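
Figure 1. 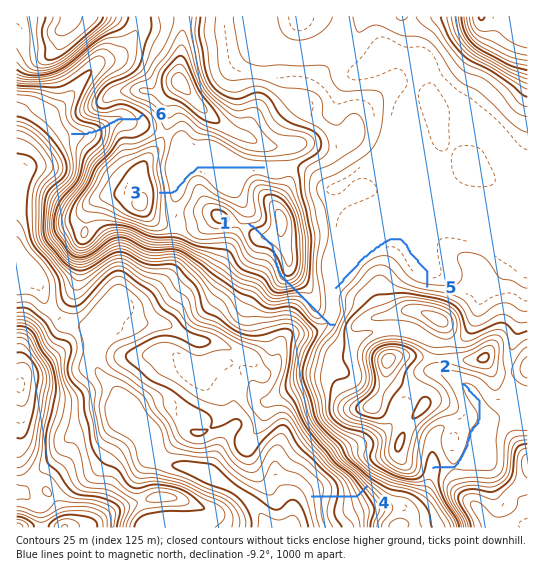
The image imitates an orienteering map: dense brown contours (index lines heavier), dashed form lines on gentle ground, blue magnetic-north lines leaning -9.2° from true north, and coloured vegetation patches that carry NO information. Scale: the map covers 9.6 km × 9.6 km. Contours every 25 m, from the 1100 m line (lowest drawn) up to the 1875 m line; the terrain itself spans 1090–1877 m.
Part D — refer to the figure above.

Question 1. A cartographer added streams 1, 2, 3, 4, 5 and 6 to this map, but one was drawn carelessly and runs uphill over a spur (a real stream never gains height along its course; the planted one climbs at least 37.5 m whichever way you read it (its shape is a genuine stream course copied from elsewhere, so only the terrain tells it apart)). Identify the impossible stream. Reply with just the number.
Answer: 1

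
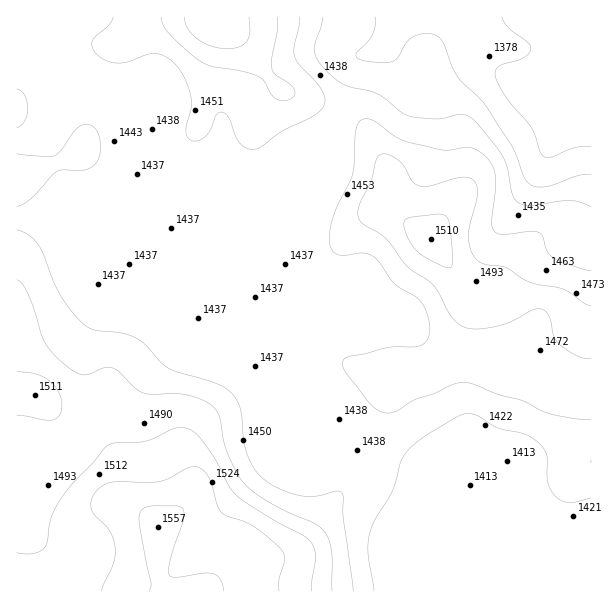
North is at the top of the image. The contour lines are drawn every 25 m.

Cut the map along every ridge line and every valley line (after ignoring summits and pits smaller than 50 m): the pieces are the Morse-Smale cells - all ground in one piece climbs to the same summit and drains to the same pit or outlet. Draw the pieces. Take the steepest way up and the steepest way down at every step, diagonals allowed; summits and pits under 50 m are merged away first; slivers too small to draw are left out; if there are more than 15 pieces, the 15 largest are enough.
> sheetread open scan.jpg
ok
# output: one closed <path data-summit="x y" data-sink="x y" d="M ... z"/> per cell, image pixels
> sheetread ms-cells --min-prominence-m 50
<path data-summit="158 527" data-sink="591 17" d="M23 52l-7 1 1 539 575-1-1-129-22-5-21 0-32 7 2 31 22 48 3 15-69-68-66-26-54-25-18-6-16-14-12-20-26-27-23-51-7-7-12-6-53-54-41-98-2-12 0-16-12-27-9-5-18-6-24-5-42-27z"/><path data-summit="432 240" data-sink="591 17" d="M591 16l-195 0-11 28-11 8-12 3-6 7-4 21-9 25-21 39-28 69-4 9 0 15-4 12 0 18 9 23 0 40-3 5 0 18 14 37 14 26 19 15 15 5 36 18 84 33 68 66-2-13-22-48-2-31 32-7 21 0 18 5 5-1z"/><path data-summit="215 18" data-sink="591 17" d="M395 16l-379 1 1 35 13 2 9 4 42 27 24 5 18 6 9 5 12 27 0 16 2 12 41 98 53 54 12 6 7 7 19 47 28 29-14-41 0-18 3-5 0-40-9-23 0-18 4-12 0-15 32-78 21-39 9-25 4-21 6-7 12-3 11-8 11-24z"/>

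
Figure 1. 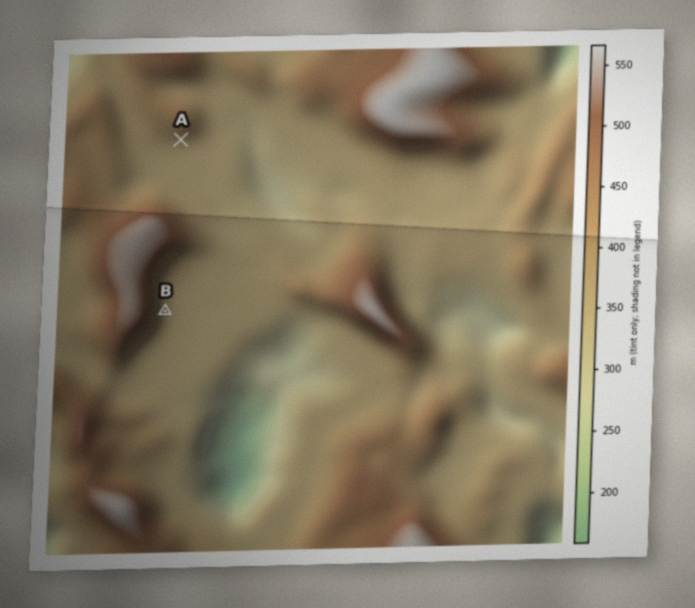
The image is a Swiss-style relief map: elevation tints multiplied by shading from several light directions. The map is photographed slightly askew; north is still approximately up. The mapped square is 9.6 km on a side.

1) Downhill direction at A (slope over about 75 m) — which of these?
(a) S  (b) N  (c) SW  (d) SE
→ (a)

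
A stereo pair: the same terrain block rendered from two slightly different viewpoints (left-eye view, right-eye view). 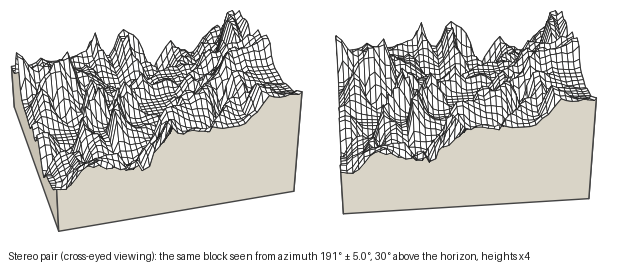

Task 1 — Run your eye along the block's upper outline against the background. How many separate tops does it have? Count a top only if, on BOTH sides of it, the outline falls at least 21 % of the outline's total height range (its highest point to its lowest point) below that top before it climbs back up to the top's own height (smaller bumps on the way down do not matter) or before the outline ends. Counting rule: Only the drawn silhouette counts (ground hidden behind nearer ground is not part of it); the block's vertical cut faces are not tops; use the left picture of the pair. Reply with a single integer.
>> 3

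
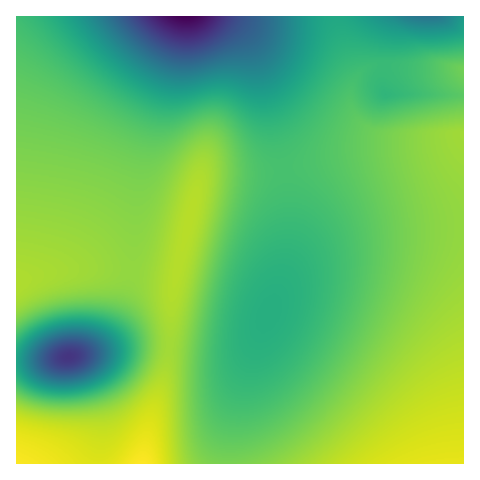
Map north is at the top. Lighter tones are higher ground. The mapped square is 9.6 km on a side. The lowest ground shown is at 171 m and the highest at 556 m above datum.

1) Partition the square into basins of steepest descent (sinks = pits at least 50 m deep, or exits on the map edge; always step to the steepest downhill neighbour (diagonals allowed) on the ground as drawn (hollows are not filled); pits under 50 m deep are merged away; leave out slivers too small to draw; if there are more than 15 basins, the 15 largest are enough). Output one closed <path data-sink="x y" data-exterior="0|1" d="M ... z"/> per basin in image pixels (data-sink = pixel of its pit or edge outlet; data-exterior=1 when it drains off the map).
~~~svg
<path data-sink="186 17" data-exterior="1" d="M335 16l-319 1 0 264 26-7 39-6 35 1 60 9-5 24 0 28-3 33-20 67-4 34 320-1 0-393-3-2-47 2-23-5-16 0-10 3-9 10-11-28z"/><path data-sink="68 357" data-exterior="0" d="M103 268l-43 2-44 13 1 181 126-1 5-33 20-67 3-33 0-28 5-24z"/><path data-sink="430 17" data-exterior="1" d="M463 16l-127 0 0 3 20 59 9-10 10-3 16 0 23 5 49 0z"/>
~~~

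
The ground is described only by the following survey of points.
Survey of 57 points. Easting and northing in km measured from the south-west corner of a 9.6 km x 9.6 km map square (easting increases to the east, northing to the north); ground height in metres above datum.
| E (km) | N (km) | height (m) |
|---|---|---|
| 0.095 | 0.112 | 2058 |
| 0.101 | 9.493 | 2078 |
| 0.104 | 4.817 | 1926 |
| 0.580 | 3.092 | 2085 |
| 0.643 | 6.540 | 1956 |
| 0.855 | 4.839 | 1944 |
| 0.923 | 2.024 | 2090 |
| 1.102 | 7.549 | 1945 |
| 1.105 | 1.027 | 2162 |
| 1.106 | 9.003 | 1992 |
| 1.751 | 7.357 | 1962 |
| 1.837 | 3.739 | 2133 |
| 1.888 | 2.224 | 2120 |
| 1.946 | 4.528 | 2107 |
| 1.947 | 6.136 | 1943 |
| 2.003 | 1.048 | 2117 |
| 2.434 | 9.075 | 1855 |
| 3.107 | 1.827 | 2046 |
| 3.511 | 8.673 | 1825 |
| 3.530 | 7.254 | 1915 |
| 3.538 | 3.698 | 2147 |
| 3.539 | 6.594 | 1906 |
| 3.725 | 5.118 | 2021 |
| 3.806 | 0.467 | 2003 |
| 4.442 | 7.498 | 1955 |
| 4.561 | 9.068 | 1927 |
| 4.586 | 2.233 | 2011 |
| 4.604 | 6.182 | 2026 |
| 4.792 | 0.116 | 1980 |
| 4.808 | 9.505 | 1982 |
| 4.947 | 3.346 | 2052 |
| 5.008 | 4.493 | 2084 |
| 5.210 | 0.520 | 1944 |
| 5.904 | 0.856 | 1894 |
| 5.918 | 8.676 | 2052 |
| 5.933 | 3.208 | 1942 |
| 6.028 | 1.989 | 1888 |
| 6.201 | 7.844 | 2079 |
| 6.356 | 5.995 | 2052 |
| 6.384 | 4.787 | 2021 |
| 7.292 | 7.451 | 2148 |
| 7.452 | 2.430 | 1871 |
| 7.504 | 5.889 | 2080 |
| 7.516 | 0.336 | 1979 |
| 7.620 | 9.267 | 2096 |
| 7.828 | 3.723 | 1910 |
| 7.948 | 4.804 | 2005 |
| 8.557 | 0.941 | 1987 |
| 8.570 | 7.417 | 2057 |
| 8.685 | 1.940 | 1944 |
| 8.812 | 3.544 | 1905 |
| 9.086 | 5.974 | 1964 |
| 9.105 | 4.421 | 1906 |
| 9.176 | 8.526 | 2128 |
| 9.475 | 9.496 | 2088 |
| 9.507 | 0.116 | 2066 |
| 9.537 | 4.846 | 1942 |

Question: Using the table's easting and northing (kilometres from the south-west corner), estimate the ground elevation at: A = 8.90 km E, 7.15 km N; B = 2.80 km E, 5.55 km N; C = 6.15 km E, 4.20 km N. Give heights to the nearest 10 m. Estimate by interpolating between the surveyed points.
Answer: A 2010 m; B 1950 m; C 1970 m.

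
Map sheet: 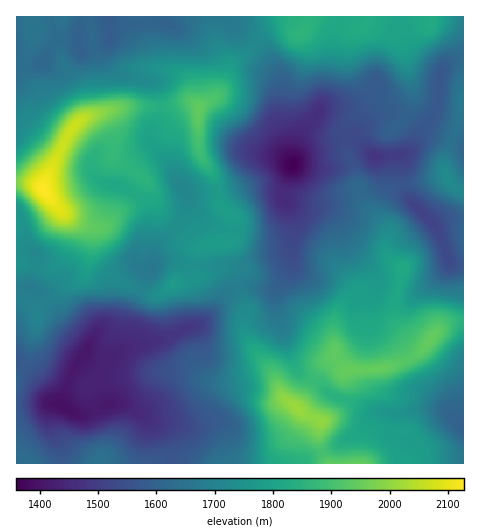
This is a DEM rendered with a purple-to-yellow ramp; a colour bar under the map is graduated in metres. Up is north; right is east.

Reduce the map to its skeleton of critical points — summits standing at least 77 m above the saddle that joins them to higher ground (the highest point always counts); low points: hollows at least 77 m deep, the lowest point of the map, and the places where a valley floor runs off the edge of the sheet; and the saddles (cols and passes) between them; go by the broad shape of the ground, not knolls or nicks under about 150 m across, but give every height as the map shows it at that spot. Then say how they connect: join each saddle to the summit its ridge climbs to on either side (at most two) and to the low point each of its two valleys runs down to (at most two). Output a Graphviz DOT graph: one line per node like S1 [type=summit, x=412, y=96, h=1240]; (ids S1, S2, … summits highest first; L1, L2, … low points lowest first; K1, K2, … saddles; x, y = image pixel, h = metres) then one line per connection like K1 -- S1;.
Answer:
graph terrain {
  S1 [type=summit, x=42, y=189, h=2128];
  S2 [type=summit, x=298, y=407, h=2013];
  S3 [type=summit, x=199, y=110, h=1944];
  S4 [type=summit, x=301, y=32, h=1859];
  S5 [type=summit, x=448, y=179, h=1728];
  S6 [type=summit, x=98, y=461, h=1648];
  L1 [type=low, x=292, y=165, h=1359];
  L2 [type=low, x=66, y=407, h=1391];
  L3 [type=low, x=108, y=17, h=1579];
  L4 [type=low, x=463, y=426, h=1594];
  K1 [type=saddle, x=322, y=452, h=1900];
  K2 [type=saddle, x=161, y=106, h=1839];
  K3 [type=saddle, x=257, y=42, h=1718];
  K4 [type=saddle, x=140, y=290, h=1703];
  K5 [type=saddle, x=238, y=287, h=1684];
  K6 [type=saddle, x=463, y=56, h=1623];
  K7 [type=saddle, x=17, y=405, h=1573];
  K1 -- S2;
  K1 -- L2;
  K1 -- L4;
  K2 -- S1;
  K2 -- S3;
  K2 -- L1;
  K2 -- L3;
  K3 -- S3;
  K3 -- S4;
  K3 -- L1;
  K3 -- L3;
  K4 -- S1;
  K4 -- L1;
  K4 -- L2;
  K5 -- S1;
  K5 -- S2;
  K5 -- L1;
  K5 -- L2;
  K6 -- S4;
  K6 -- S5;
  K6 -- L1;
  K7 -- S1;
  K7 -- S6;
  K7 -- L2;
}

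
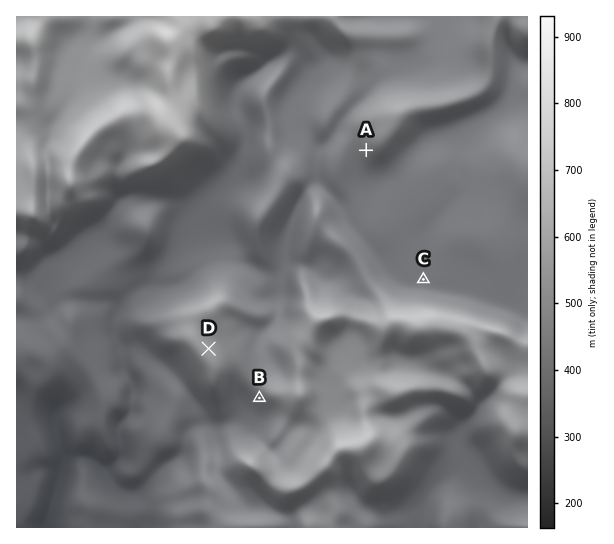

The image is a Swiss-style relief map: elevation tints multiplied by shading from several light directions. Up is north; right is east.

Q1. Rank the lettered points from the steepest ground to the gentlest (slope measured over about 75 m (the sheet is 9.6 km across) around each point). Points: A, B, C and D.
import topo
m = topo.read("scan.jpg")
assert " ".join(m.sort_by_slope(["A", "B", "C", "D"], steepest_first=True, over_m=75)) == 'B A D C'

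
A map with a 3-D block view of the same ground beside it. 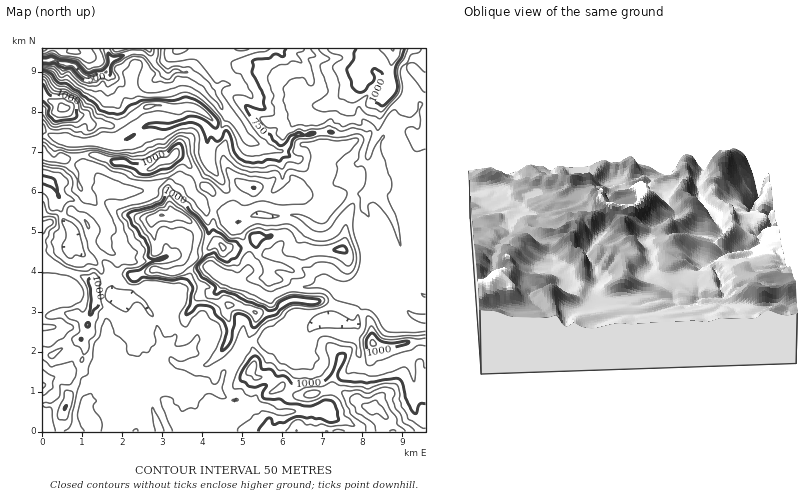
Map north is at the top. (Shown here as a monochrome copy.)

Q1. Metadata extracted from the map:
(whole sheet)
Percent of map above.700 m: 93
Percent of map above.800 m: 83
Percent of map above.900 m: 42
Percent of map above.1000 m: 13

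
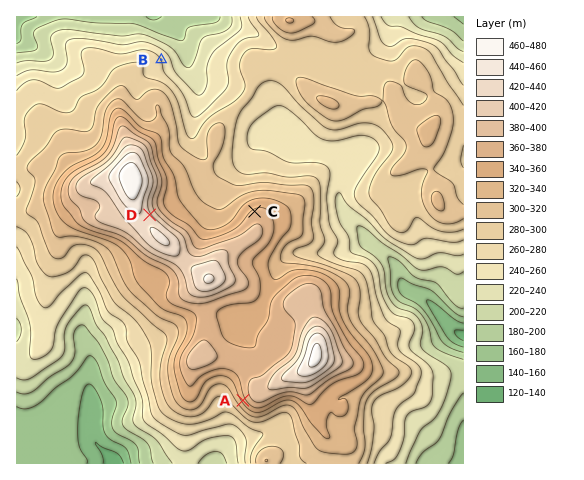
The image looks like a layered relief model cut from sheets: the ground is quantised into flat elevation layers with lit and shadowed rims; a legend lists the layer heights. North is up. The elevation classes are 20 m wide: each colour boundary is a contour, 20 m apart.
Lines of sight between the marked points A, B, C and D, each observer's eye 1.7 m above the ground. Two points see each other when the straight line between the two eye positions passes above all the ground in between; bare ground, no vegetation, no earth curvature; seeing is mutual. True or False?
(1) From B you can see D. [False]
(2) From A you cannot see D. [True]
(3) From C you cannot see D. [False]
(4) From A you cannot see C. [True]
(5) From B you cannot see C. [False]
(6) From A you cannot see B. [True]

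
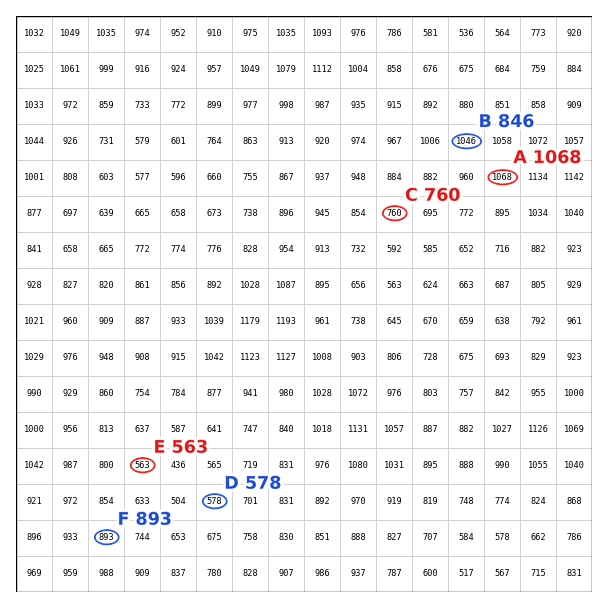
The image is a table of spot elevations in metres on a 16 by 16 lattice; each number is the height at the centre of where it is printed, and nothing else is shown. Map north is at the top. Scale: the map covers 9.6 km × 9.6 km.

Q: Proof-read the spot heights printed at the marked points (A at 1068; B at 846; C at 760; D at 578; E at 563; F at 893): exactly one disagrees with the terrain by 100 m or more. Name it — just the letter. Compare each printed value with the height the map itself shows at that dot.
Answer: B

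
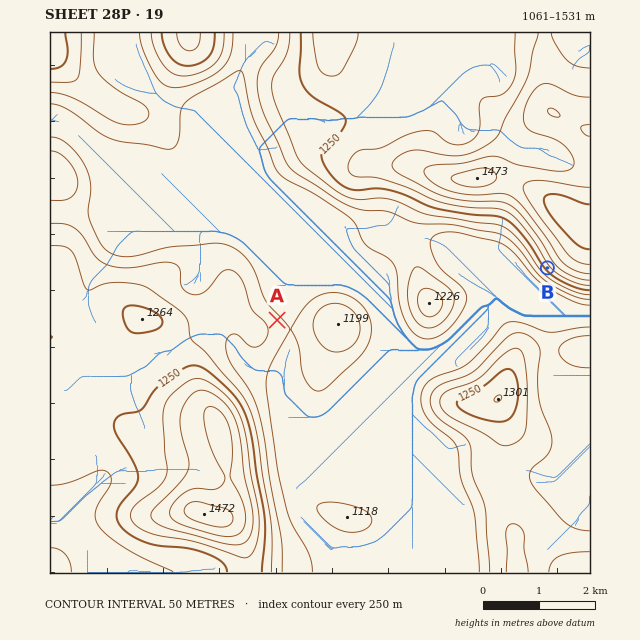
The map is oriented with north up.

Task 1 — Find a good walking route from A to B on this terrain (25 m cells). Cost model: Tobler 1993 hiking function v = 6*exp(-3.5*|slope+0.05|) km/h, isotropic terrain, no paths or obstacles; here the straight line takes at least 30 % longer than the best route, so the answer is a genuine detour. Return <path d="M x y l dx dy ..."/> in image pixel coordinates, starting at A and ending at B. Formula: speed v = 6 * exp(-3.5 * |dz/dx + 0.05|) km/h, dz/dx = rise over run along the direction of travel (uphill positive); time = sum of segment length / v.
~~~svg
<path d="M277 320l4 0 9-4 24-24 14-7 5-6 99-49 68 0 19 10 28 28"/>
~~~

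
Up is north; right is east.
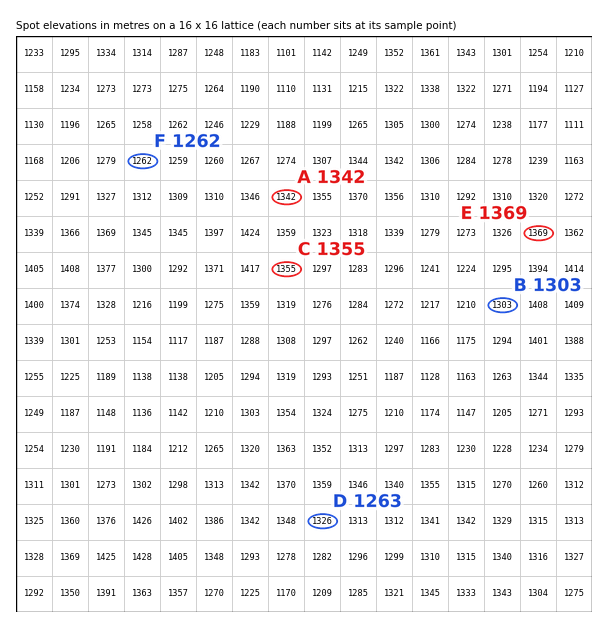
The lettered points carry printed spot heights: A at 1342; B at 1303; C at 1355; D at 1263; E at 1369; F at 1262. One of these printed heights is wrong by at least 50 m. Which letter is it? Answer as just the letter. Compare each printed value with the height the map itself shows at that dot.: D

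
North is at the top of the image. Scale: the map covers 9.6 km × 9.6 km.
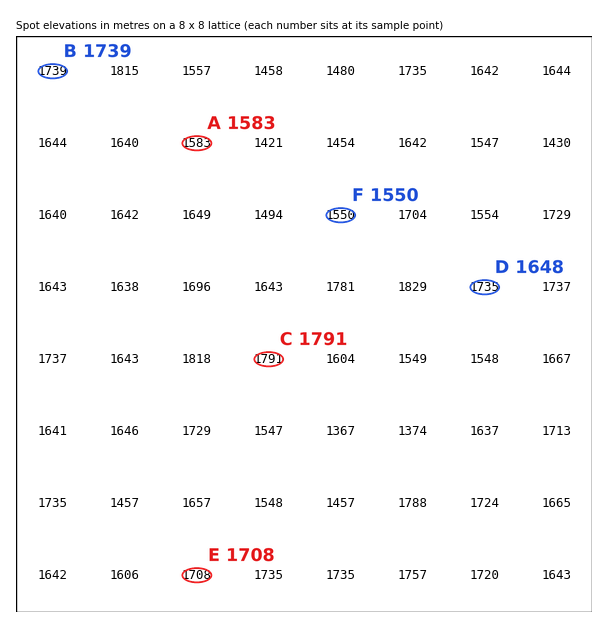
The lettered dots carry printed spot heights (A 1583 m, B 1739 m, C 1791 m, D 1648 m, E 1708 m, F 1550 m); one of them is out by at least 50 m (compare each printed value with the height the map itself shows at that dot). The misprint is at D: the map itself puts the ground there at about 1735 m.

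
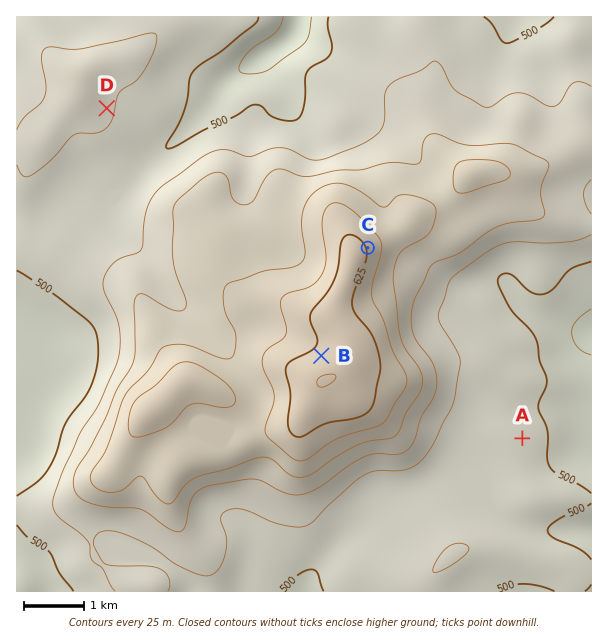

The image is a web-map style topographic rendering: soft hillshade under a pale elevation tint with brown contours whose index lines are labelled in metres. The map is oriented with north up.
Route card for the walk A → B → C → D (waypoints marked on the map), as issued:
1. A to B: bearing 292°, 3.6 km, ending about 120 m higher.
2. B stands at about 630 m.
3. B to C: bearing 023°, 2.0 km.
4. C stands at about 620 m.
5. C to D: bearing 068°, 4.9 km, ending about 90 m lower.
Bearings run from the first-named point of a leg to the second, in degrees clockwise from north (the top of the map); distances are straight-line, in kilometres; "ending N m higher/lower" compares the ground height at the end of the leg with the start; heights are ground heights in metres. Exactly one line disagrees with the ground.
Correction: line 5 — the bearing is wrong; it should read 298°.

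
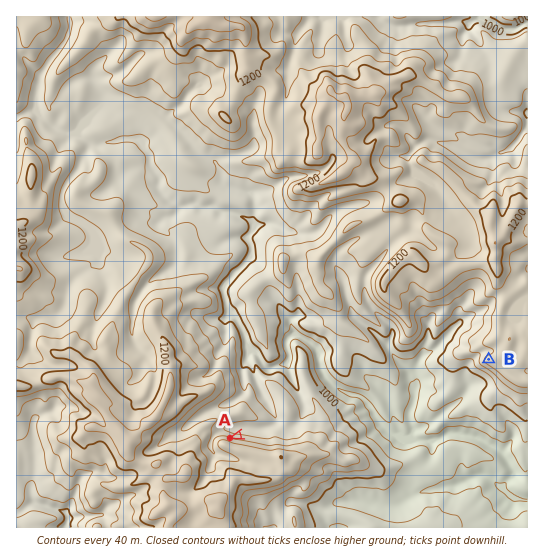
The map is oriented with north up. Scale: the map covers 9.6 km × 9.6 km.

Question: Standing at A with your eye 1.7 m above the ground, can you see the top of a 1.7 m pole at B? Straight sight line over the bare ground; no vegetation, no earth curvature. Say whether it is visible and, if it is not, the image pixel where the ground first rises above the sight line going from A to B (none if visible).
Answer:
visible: true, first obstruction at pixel None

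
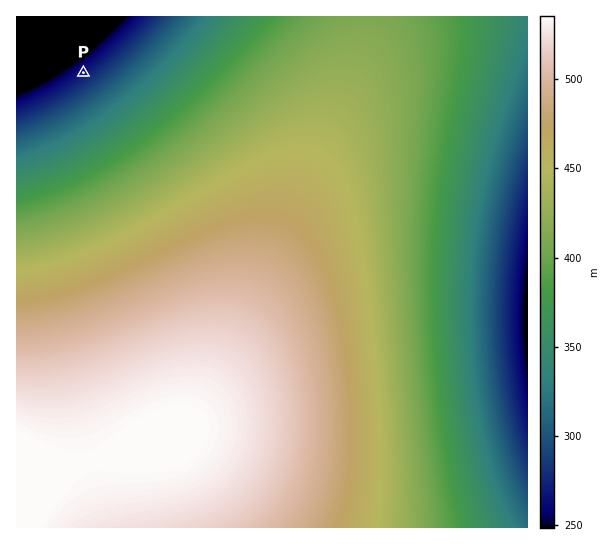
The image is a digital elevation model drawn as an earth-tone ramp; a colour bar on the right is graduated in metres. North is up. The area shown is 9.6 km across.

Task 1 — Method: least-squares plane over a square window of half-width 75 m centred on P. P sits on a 4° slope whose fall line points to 324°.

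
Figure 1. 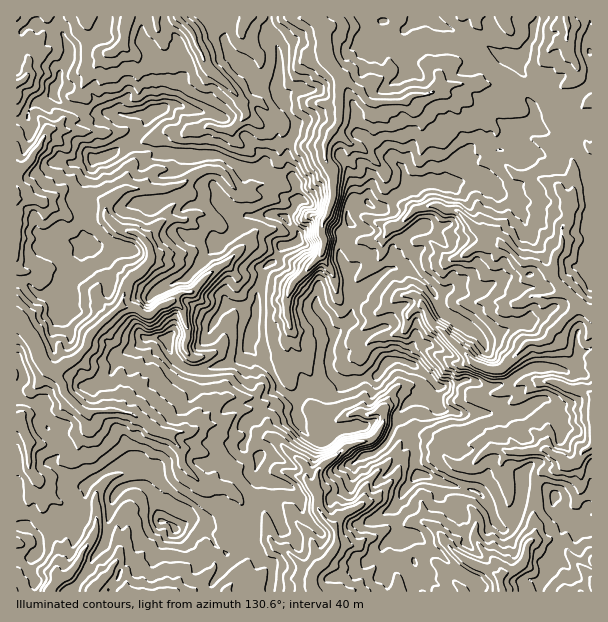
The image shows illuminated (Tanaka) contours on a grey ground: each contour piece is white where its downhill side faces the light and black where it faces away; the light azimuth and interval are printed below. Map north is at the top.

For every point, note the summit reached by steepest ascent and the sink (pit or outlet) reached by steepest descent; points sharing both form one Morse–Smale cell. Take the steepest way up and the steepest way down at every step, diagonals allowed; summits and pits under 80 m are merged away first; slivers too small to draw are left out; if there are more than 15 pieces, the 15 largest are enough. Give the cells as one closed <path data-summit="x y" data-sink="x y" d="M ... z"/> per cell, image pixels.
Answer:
<path data-summit="387 362" data-sink="317 17" d="M537 16l-267 1 0 15 7 13 3 15-3 29 12 25 7 9-2 14-6 10 0 18 8 18 2 18-12 17 12 15 0 7-5 4-9 2-6 11-14 13-6 21-2 27-8 27 23 26 9 18 16 10 0 20 6 10 10 9 11 4 16-12 24-3 18-11 14 2 18-18 16 0 7 2 3-15-20-19-14-6-1-3 11-18 3-26 5-5 11-4 4-7-8-12-17-15-5-2-16-3 0-18 14-13-12-21-5-4-10-2 8-4 12-11 23-10 15-2 15 4 15-23 10-6 26-7 3-4 2-9 4-5 16-5 4-4 2-16-10-14 0-18-7-12 0-4 9-8 6-12z"/><path data-summit="387 362" data-sink="17 320" d="M128 144l-3 0-11 8-18 6-4 4 0 5-12 25 0 6 6 15-2 23 4 10-6 6-3 12-13 23-5 16-22-8-16-13-7 0 0 116 23 6 4 4 3 18 9 9 5 11 0 7-8 9 4 6 22-16 1-12 12-15-3-9 2-4 29-2 18 6 21 16 10 1 13 16 3 18 16 15 4 4 24 2 13 13 2 5 11 2 4-16-2-24 3-10-14-8-3-4 5-8-1-16 21-14 14-4 9-8-10-7-9-18-17-17-6-10 8-26 2-27 6-21 14-13 6-11 9-2 5-4 0-7-12-15 12-17-2-18-6-7-17-2-9-6-18 1-27-13-58-2-11-6-15 0z"/><path data-summit="387 362" data-sink="591 312" d="M560 114l-21 2-11 11-16 5-4 5-2 9-3 4-26 7-10 6-15 23-15-4-15 2-23 10-12 11-8 4 13 3 14 24-14 13 0 18 16 3 5 2 17 15 8 12-4 7-11 4-5 5-3 26-11 21 15 6 19 18 8 0 16-6 9 0 14 6 10 0 11-2 12-10 16-7 17 0 16 5 9-7 3-13 6 0 7-4 0-228-19 1z"/><path data-summit="387 362" data-sink="177 17" d="M269 16l-209 0 0 8 10 24 0 8-10 18 0 6-6 9 0 6 9 9 23 10 21-2 15 3 22 0 8-3-14 22-12 9 9 5 15 0 11 6 58 2 27 13 18-1 9 6 20 4-5-13 0-18 6-10 2-14-7-9-12-25 3-29-3-15-7-13z"/><path data-summit="387 362" data-sink="312 588" d="M293 397l-3 0-12 9-11 2-9 7-9 3-3 4 1 16-5 8 3 4 14 8-3 10 2 24-4 15 11 6 5 26 8 9-4 1-6 12 4 3-1 27 142 1 3-25-7-16-3-15-9-3-3-14 0-13 10-17 14-13-3-9 0-23-5-7 0-12-7-15-8 8-14-2-18 11-19 1-11 5-12 9-13-8-8-9-4-6 0-20z"/><path data-summit="387 362" data-sink="591 411" d="M591 349l-12 3-3 13-9 7-16-5-17 0-16 7-9 8-14 4-10 0-14-6-9 0-4 4-18 2-2 3-3 14-6-3-19 2-7 6 0 5 7 12 0 12 6 15-1 15 3 7 11 2 21 10 27 6 10 9 9 21 7 7 7-1 8-13 6-29 25 4 5 5 0 5 10 13 15 10 7-14 6-2z"/><path data-summit="387 362" data-sink="503 591" d="M425 475l-9 1-22 30 3 27 9 3 2 10 8 21-2 24 125 1 2-10 12-18 11-39 2-6 5-1-7-5-10-13 0-5-8-7-22-2-6 29-8 13-7 1-7-7-9-21-10-9-27-6z"/><path data-summit="387 362" data-sink="17 198" d="M53 94l-8 6-9 3-6 7-4 10-10 2 0 159 13 3 10 11 12 3 9 6 6-17 13-23 3-12 6-6-4-10 2-23-6-15 0-6 12-25 0-5 4-4 18-6 14-10 10-8 13-20-29 1-15-3-21 2-23-10z"/><path data-summit="176 528" data-sink="17 320" d="M119 410l-29 2-2 4 3 9-11 12-2 15-6 5-10 5-6 6 22 18 8 0 18-14 15-8 15-4 7 2 11 6 5 6 1 14-6 7 6 21 4 6 8 1 6 6 13-9 8 2 8 6 9 15 11 10 8-1 19-15 2-29-11-2-2-5-13-13-24-2-4-4-16-15-3-18-13-16-10-1-21-16z"/><path data-summit="176 528" data-sink="93 591" d="M140 484l-14 2-7 4-5 7-8 42-27 43 14 8 24-26 9 6 0 18 2 4 82 0 2-10 11-13 3-15-12-11-9-15-8-6-8-2-12 9-7-6-8-1-4-6-6-22-8-8z"/><path data-summit="387 362" data-sink="566 17" d="M591 16l-53 1-4 10-2 12-6 12-9 8 0 4 7 12 0 18 10 14 0 13 5-4 16-2 5 0 13 7 14 0 5-2z"/><path data-summit="176 528" data-sink="50 591" d="M137 460l-18 4-31 19-3 8-1 22-6 10-9 0-7-3-8 8-16 9 2 12-5 7-19 1 1 31 12-10 13-6 9 0 8 6 10-4 9 8 6-6 22-37 6-38 6-10 14-7 12 2 8 7 6-5-2-17z"/><path data-summit="387 362" data-sink="17 84" d="M59 16l-43 1 1 104 9-1 4-10 6-7 9-3 9-7 0-4 6-9 0-6 8-14 2-12-8-13z"/><path data-summit="387 362" data-sink="17 420" d="M20 398l-4 1 0 86 3 4 0 6 8 1 7-7 3-10 11-4 7-7-3-6 8-9 0-7-5-11-9-9-3-18-4-4-10-1z"/><path data-summit="176 528" data-sink="17 420" d="M56 468l-8 7-11 4 0 4-7 11-11 3 1 28 9 3 9 8 16-8 8-8 7 3 9 0 6-10 2-27-8 0z"/>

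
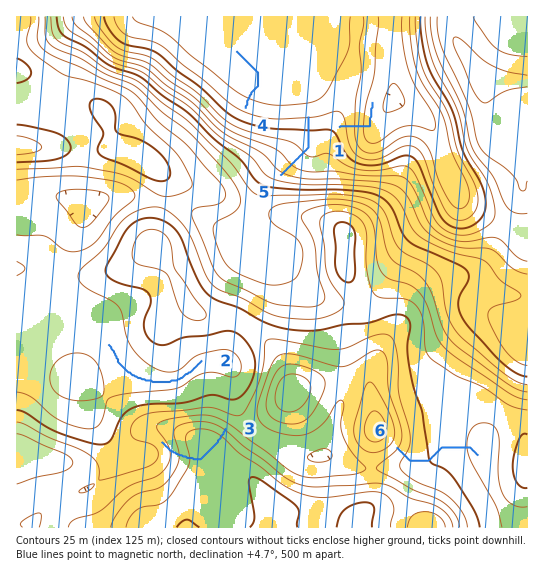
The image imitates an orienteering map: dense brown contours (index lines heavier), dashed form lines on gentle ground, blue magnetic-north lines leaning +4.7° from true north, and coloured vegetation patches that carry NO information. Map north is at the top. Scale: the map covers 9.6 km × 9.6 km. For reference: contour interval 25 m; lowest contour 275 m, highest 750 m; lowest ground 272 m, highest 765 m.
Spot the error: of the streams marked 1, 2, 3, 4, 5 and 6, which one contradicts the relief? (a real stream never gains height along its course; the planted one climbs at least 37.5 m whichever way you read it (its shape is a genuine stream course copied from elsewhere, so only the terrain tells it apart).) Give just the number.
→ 3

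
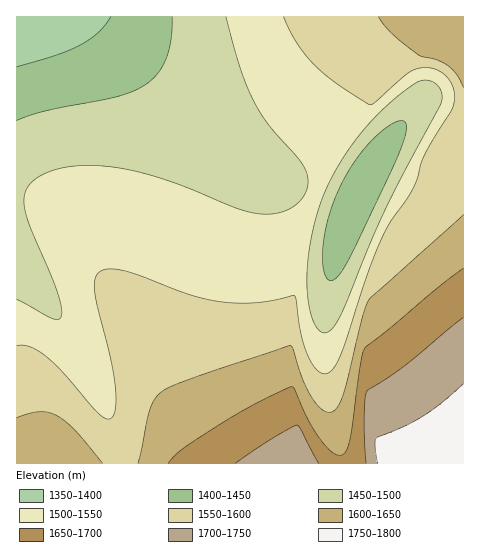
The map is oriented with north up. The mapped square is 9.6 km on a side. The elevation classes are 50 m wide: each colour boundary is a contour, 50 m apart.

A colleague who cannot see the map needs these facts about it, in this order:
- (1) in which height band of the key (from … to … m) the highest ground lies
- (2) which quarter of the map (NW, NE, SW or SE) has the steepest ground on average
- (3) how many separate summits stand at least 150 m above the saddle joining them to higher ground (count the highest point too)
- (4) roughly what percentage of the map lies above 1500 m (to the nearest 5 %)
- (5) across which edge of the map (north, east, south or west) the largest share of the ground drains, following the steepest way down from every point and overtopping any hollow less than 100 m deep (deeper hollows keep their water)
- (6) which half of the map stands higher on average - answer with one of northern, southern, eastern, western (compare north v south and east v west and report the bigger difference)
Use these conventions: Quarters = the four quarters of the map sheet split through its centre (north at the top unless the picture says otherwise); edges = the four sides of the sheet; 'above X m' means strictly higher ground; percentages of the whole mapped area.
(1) The highest ground lies in the 1750–1800 m band.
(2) The south-east quarter is the steepest part of the map.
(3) Counting only tops that stand 150 m proud, the map has 1 summit.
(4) About 70 % of the map lies above 1500 m.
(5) The largest share of the runoff leaves by the northern edge.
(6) Taken as a whole, the southern half is higher than the northern.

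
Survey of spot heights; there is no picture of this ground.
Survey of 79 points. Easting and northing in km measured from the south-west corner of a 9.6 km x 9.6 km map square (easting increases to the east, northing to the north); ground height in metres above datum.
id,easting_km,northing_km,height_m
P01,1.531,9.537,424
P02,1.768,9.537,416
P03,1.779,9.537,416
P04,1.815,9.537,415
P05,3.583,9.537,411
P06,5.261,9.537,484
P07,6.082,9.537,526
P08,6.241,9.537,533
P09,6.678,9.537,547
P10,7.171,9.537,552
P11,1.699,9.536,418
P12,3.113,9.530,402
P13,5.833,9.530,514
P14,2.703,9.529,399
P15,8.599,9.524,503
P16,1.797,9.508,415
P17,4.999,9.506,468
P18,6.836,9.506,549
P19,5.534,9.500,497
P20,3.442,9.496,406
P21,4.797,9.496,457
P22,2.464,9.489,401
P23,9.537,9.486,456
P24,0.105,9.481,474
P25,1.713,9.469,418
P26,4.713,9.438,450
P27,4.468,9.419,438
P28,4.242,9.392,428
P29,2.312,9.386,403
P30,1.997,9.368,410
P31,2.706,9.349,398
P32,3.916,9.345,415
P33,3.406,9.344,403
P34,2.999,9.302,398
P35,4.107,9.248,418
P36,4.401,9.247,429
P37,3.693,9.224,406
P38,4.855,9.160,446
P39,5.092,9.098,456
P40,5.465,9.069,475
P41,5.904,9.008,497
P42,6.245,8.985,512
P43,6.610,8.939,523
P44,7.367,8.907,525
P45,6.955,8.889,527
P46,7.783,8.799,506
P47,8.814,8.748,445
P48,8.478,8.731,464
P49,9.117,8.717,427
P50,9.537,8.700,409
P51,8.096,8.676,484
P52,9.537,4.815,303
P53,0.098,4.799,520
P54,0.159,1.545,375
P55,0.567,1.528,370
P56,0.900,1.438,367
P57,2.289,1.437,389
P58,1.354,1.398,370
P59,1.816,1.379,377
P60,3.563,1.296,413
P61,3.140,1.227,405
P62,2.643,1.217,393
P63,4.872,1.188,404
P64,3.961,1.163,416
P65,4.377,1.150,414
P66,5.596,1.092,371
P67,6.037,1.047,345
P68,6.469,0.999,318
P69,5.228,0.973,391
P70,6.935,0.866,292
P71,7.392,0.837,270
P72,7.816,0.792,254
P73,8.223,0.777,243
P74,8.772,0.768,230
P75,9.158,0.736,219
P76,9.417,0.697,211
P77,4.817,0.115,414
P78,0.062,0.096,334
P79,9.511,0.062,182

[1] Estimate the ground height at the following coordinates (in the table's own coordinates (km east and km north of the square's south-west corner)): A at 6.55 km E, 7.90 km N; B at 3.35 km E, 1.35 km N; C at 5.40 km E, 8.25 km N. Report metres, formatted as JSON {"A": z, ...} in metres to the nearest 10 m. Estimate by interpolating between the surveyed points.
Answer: {"A": 470, "B": 410, "C": 440}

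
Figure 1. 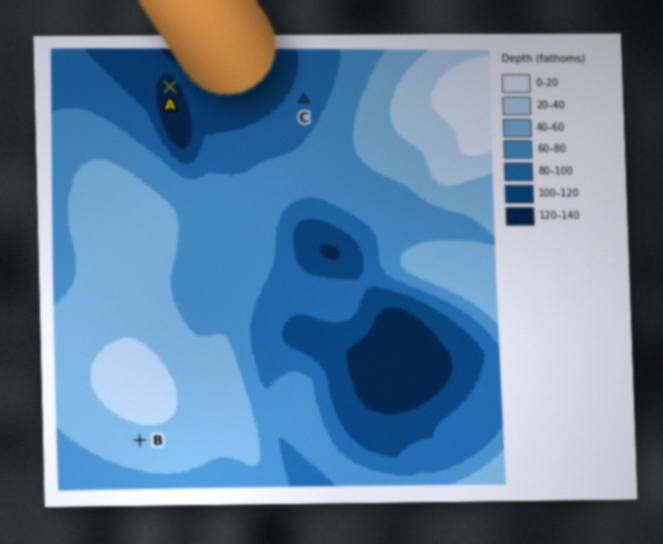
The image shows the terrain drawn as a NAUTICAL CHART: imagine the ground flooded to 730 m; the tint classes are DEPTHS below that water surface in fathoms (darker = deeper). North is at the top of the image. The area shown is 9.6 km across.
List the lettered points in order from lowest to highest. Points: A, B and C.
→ A C B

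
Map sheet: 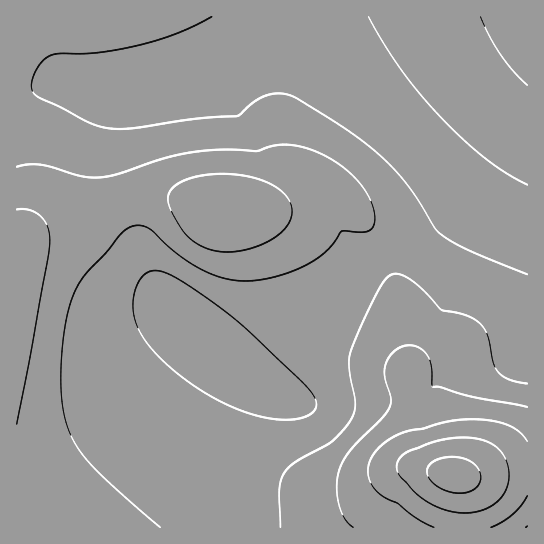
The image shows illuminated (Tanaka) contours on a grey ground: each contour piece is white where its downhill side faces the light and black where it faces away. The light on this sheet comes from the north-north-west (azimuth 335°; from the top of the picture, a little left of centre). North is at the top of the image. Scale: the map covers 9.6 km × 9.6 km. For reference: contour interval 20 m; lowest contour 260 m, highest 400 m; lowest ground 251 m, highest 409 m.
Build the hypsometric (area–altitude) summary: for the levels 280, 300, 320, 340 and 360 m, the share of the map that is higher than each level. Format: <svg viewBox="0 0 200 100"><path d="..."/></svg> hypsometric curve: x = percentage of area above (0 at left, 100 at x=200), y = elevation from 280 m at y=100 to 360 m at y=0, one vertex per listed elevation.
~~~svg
<svg viewBox="0 0 200 100"><path d="M188 100l-45-25-71-25-44-25-17-25"/></svg>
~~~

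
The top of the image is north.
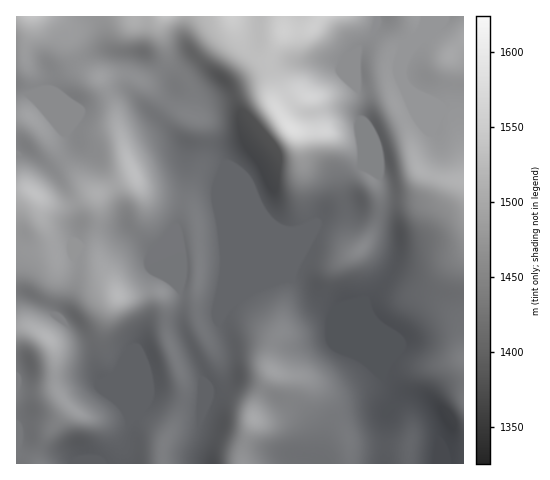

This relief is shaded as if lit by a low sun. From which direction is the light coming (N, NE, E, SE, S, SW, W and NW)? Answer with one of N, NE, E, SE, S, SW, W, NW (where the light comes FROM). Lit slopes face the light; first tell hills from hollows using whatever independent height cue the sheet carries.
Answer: NE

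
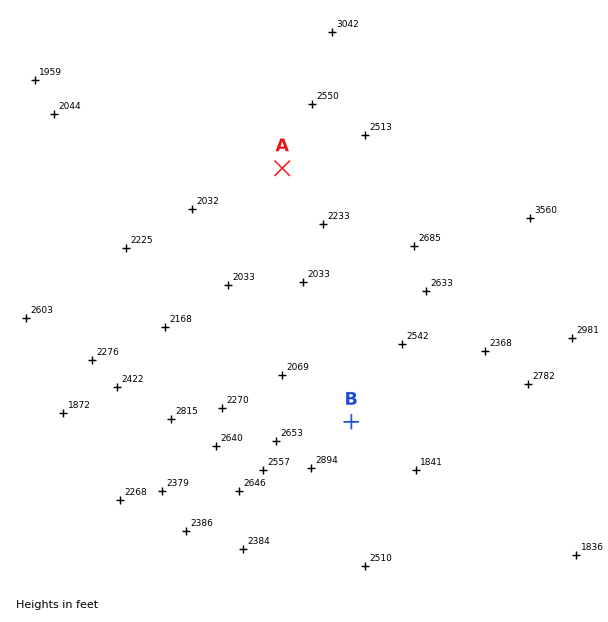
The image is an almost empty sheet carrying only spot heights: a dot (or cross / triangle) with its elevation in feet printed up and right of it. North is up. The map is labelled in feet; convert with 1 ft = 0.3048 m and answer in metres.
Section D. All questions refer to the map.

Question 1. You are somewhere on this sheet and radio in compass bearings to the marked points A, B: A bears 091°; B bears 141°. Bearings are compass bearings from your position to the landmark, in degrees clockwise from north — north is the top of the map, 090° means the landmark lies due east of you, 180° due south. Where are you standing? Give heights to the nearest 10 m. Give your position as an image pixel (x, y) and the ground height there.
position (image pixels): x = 144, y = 166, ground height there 620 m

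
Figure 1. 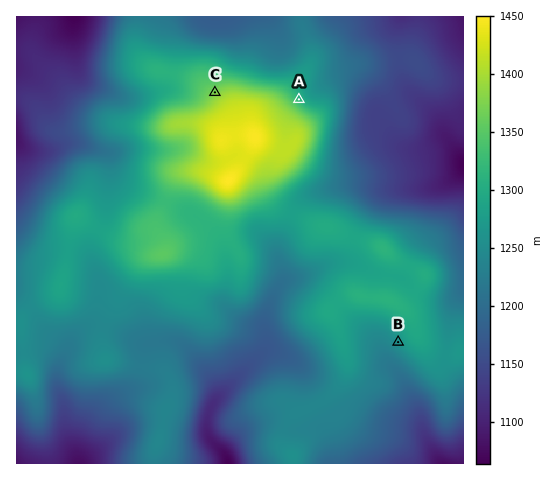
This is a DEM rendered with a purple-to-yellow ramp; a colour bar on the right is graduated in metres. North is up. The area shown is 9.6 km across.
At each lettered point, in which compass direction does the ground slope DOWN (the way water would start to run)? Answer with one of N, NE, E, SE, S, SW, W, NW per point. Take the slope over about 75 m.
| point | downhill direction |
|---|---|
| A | NE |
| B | SW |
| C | NW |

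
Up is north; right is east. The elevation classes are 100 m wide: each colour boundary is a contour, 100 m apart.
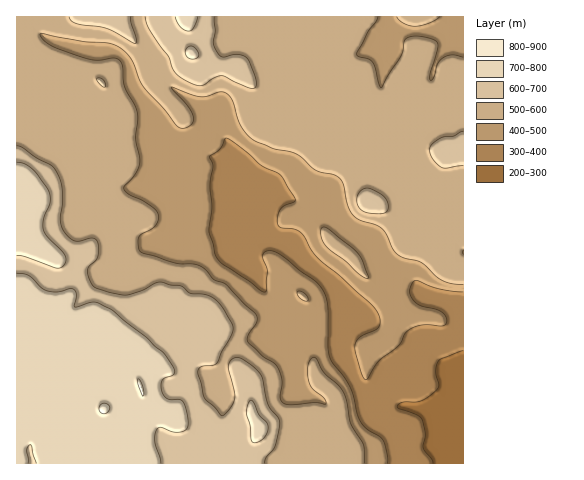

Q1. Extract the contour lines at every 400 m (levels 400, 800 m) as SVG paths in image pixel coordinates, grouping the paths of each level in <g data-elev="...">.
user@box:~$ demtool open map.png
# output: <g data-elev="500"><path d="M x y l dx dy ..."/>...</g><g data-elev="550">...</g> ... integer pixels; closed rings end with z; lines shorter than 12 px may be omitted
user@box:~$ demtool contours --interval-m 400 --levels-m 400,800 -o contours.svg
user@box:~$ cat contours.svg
<g data-elev="400"><path d="M387 463l0-8-3-14-4-4-13-8-6-7-4-8-4-18-3-10-20-28-2-11-1-43-2-10-5-8-37-30-9-5-5 0-5 1-1 4 4 15-1 20-3 1-41-28-6-7-7-26 3-23-2-25 3-17-4-9 11-8 5-10 2-1 19 14 16 14 18 9 15 25-1 2-9 3-5 4-2 8 0 8 3 3 14 1 6 4 17 25 22 18 36 33 4 10-1 8-4 3-15 7-5 9 6 25 4 9 3-2 11-17 21-17 5-10 3-4 12-5 21 1 5-3 0-5-5-6-21-6-7-6-3-9 3-10 5 0 23 8 22 3"/></g><g data-elev="800"><path d="M102 413l3 1 4-3 1-4-2-3-5-1-4 3 0 5z"/><path d="M142 396l2-3-1-7-5-7 0 5z"/></g>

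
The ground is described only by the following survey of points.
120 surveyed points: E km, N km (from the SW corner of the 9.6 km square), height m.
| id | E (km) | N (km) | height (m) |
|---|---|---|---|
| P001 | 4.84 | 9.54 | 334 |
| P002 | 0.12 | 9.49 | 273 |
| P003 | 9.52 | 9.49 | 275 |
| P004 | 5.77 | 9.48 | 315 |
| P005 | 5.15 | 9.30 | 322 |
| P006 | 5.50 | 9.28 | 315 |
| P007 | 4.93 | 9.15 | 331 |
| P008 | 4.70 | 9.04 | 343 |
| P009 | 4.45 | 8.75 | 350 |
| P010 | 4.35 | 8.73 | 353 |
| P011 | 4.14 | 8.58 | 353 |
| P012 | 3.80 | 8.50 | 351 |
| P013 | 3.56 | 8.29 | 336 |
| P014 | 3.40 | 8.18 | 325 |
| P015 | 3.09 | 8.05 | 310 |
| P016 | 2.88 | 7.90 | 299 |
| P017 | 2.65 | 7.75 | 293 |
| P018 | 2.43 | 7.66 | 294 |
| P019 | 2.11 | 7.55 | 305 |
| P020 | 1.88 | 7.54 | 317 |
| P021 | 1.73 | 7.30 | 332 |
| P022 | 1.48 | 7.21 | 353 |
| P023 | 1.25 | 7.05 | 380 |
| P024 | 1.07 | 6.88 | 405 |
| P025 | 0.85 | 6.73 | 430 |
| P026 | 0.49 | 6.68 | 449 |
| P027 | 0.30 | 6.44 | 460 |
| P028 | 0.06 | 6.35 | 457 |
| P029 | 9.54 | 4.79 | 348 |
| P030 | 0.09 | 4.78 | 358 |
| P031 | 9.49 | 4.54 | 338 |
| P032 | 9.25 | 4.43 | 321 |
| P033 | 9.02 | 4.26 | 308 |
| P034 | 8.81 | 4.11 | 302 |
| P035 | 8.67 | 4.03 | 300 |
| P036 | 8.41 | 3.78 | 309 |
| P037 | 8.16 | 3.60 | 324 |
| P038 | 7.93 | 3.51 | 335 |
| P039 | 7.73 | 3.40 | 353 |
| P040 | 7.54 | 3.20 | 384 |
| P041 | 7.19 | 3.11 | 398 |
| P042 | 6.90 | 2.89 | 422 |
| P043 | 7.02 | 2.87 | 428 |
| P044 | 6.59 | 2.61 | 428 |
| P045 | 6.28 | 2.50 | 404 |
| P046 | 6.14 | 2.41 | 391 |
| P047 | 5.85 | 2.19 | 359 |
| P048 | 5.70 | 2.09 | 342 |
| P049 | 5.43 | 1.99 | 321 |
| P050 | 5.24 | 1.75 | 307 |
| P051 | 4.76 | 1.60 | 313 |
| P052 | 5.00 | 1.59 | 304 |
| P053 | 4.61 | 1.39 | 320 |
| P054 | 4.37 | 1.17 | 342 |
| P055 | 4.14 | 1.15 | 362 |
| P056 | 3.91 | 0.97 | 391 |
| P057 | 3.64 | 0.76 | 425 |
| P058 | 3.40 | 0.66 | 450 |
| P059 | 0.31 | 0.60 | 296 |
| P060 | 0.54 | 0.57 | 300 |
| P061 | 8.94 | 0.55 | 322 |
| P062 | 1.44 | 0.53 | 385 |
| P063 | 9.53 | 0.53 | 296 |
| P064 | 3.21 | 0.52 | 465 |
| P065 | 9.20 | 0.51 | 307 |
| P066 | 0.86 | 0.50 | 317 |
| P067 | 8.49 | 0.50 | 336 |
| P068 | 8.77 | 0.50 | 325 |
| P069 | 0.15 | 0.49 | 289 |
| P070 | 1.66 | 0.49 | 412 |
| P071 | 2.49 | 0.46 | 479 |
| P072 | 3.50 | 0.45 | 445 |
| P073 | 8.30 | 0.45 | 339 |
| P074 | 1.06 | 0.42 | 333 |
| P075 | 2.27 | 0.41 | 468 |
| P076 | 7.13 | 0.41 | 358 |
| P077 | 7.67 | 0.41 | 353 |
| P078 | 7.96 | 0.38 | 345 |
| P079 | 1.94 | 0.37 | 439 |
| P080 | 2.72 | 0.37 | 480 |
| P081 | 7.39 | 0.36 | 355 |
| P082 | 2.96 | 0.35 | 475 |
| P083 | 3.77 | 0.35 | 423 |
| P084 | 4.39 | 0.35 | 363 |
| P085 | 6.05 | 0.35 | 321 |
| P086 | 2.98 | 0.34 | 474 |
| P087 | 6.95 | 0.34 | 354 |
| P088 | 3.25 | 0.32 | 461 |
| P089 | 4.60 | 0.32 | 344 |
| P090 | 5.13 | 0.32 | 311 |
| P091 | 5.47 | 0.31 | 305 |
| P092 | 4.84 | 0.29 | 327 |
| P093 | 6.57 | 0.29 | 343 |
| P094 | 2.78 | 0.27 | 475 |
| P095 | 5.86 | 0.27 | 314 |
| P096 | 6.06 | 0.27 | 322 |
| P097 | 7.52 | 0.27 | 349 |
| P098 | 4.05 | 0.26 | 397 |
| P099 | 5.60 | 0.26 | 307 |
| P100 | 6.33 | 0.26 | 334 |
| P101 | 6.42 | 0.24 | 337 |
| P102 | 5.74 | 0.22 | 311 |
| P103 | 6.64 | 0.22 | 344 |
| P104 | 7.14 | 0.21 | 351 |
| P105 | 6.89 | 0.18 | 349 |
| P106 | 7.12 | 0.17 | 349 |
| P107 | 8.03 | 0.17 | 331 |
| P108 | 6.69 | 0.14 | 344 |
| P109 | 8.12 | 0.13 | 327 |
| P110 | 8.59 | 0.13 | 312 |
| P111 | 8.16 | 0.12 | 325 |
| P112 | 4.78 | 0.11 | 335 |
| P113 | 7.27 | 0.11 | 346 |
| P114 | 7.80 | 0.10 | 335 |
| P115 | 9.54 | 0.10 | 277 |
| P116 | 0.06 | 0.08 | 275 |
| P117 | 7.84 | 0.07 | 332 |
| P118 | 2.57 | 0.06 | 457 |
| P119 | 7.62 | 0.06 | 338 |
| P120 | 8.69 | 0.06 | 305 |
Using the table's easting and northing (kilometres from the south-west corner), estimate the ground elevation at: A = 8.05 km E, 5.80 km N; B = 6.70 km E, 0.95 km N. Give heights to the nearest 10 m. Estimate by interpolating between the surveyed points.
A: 310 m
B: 370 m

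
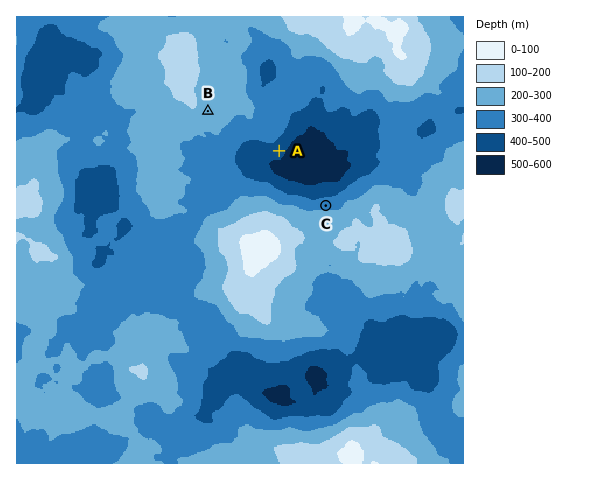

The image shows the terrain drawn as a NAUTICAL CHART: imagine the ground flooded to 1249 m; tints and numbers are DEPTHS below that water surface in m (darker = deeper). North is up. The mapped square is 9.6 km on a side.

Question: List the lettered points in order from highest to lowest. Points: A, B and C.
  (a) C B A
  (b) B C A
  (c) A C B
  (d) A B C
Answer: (b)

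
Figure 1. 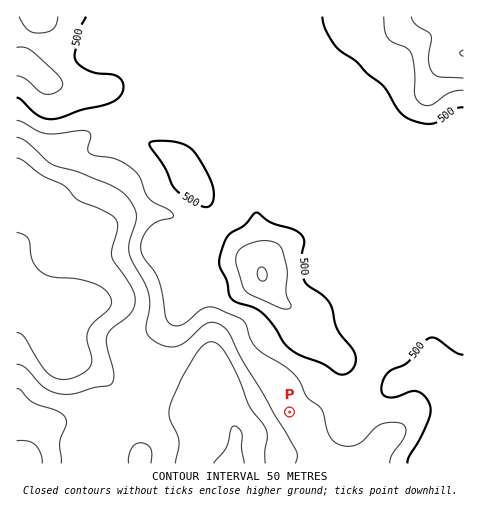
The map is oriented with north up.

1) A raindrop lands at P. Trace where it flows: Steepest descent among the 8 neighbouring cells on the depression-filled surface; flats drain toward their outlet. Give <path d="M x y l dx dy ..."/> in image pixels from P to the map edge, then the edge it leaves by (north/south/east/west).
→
<path d="M290 412l-18 18-24 0-7 2-5 5 0 5-1 2 0 16-1 3"/>
exit: south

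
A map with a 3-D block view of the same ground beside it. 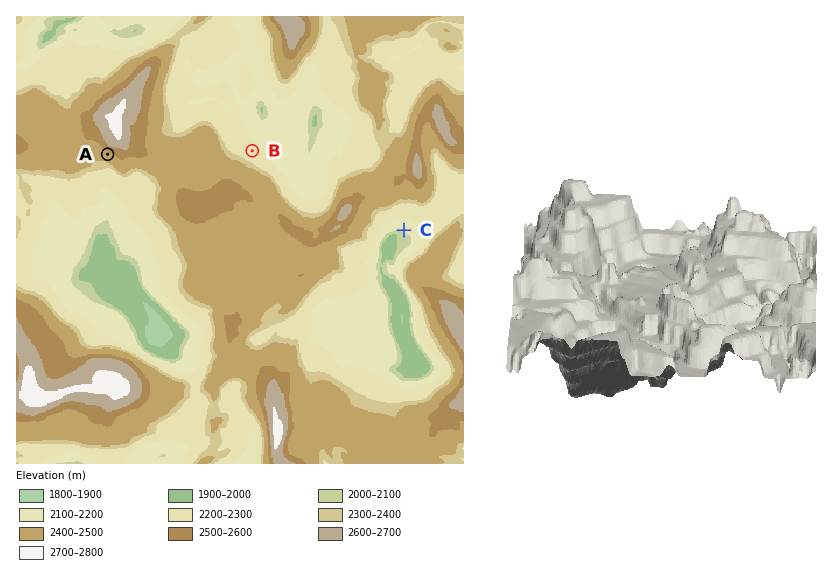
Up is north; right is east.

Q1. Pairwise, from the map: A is higher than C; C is lower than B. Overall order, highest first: A B C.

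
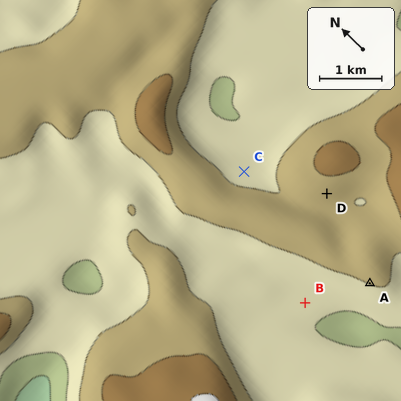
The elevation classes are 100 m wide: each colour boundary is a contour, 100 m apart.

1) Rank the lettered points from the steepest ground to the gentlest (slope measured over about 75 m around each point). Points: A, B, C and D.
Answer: A D C B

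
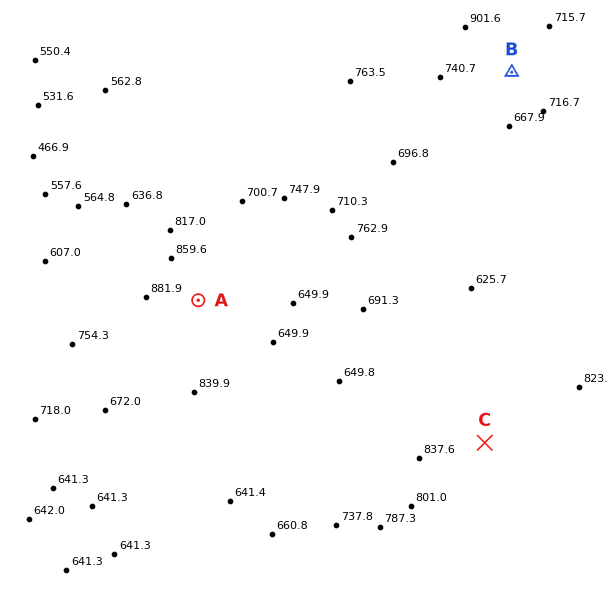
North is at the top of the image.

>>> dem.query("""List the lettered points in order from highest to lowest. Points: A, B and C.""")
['C', 'A', 'B']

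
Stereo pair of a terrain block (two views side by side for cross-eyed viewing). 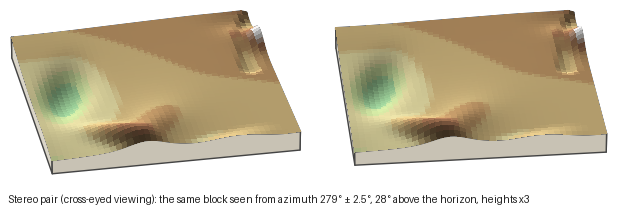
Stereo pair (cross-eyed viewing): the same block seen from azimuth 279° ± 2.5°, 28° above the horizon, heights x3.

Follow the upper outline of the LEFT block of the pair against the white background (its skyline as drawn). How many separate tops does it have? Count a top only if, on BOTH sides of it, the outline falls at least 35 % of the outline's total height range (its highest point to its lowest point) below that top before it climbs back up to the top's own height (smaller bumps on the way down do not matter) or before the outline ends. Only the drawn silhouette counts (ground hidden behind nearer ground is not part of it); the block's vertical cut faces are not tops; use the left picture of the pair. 0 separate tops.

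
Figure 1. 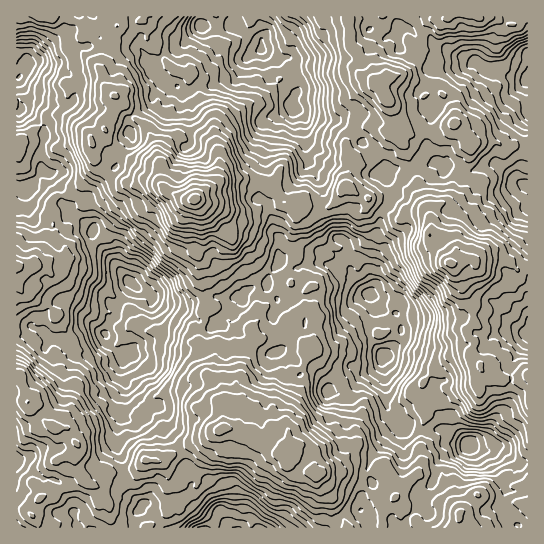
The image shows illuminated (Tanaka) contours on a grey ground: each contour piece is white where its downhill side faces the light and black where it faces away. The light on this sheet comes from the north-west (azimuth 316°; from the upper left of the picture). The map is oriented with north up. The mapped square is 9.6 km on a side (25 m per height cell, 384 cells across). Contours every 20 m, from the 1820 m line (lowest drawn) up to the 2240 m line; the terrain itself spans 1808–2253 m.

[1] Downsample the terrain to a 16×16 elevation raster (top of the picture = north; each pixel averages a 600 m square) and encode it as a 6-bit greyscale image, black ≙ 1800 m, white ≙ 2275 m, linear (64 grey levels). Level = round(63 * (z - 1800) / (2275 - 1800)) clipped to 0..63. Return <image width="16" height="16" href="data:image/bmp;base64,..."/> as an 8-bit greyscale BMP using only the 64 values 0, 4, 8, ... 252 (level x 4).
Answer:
<image width="16" height="16" href="data:image/bmp;base64,Qk02BQAAAAAAADYEAAAoAAAAEAAAABAAAAABAAgAAAAAAAABAAATCwAAEwsAAAABAAAAAAAAAAAAAAEBAQACAgIAAwMDAAQEBAAFBQUABgYGAAcHBwAICAgACQkJAAoKCgALCwsADAwMAA0NDQAODg4ADw8PABAQEAAREREAEhISABMTEwAUFBQAFRUVABYWFgAXFxcAGBgYABkZGQAaGhoAGxsbABwcHAAdHR0AHh4eAB8fHwAgICAAISEhACIiIgAjIyMAJCQkACUlJQAmJiYAJycnACgoKAApKSkAKioqACsrKwAsLCwALS0tAC4uLgAvLy8AMDAwADExMQAyMjIAMzMzADQ0NAA1NTUANjY2ADc3NwA4ODgAOTk5ADo6OgA7OzsAPDw8AD09PQA+Pj4APz8/AEBAQABBQUEAQkJCAENDQwBEREQARUVFAEZGRgBHR0cASEhIAElJSQBKSkoAS0tLAExMTABNTU0ATk5OAE9PTwBQUFAAUVFRAFJSUgBTU1MAVFRUAFVVVQBWVlYAV1dXAFhYWABZWVkAWlpaAFtbWwBcXFwAXV1dAF5eXgBfX18AYGBgAGFhYQBiYmIAY2NjAGRkZABlZWUAZmZmAGdnZwBoaGgAaWlpAGpqagBra2sAbGxsAG1tbQBubm4Ab29vAHBwcABxcXEAcnJyAHNzcwB0dHQAdXV1AHZ2dgB3d3cAeHh4AHl5eQB6enoAe3t7AHx8fAB9fX0Afn5+AH9/fwCAgIAAgYGBAIKCggCDg4MAhISEAIWFhQCGhoYAh4eHAIiIiACJiYkAioqKAIuLiwCMjIwAjY2NAI6OjgCPj48AkJCQAJGRkQCSkpIAk5OTAJSUlACVlZUAlpaWAJeXlwCYmJgAmZmZAJqamgCbm5sAnJycAJ2dnQCenp4An5+fAKCgoAChoaEAoqKiAKOjowCkpKQApaWlAKampgCnp6cAqKioAKmpqQCqqqoAq6urAKysrACtra0Arq6uAK+vrwCwsLAAsbGxALKysgCzs7MAtLS0ALW1tQC2trYAt7e3ALi4uAC5ubkAurq6ALu7uwC8vLwAvb29AL6+vgC/v78AwMDAAMHBwQDCwsIAw8PDAMTExADFxcUAxsbGAMfHxwDIyMgAycnJAMrKygDLy8sAzMzMAM3NzQDOzs4Az8/PANDQ0ADR0dEA0tLSANPT0wDU1NQA1dXVANbW1gDX19cA2NjYANnZ2QDa2toA29vbANzc3ADd3d0A3t7eAN/f3wDg4OAA4eHhAOLi4gDj4+MA5OTkAOXl5QDm5uYA5+fnAOjo6ADp6ekA6urqAOvr6wDs7OwA7e3tAO7u7gDv7+8A8PDwAPHx8QDy8vIA8/PzAPT09AD19fUA9vb2APf39wD4+PgA+fn5APr6+gD7+/sA/Pz8AP39/QD+/v4A////AIB0eGxoWDhAZIR4eHSEhHB8iIh8fHhshKSsiHhwbGhkgJiAdISQpKy4pIRkXEQ0VJyYcFRkkKiopHhoTFBQaHSYdFQ4VISUiHhYSDBUaJSUaFQ0IDxsdGxkaEAcQHiUhFxUKCQwWGBkYFwwJDR8kHh4ZDgUJGBkWFxYLCRYnKCMfGxAMGCIhGxYSDxMjLy0kFhYTGiUvKyEdGxkbJCgjGhAVGyQvNi8hIB0hHSAgHBMTFSIjKycpHRoXHhsdHBwWEhkjICAeIBMOEhsgHyAeFQ0XHyEXFhUQCREeJB4cFg0JFh0bFRMNBwkTICIdFxENFhobGhYNCQYNGB8bGx0cGQ="/>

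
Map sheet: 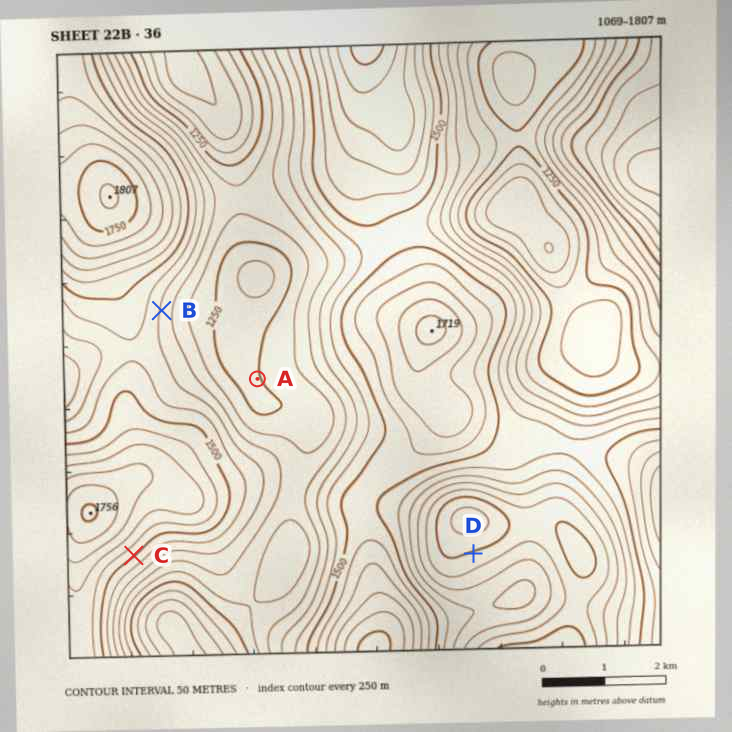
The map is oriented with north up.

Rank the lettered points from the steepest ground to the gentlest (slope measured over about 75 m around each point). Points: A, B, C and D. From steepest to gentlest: C B D A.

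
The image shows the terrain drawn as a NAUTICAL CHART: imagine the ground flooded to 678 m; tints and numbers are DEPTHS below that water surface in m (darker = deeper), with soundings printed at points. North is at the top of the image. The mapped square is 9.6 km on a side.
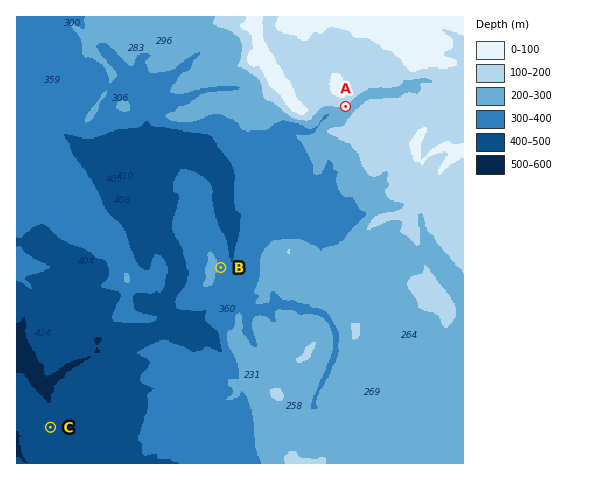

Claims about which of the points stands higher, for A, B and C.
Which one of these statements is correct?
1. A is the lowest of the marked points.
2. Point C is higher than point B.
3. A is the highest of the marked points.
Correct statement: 3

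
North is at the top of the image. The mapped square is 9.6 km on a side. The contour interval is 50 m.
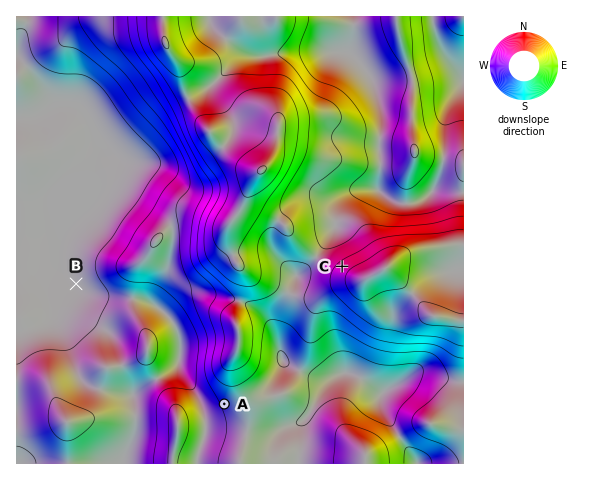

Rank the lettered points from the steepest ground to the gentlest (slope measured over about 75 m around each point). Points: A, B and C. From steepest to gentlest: C A B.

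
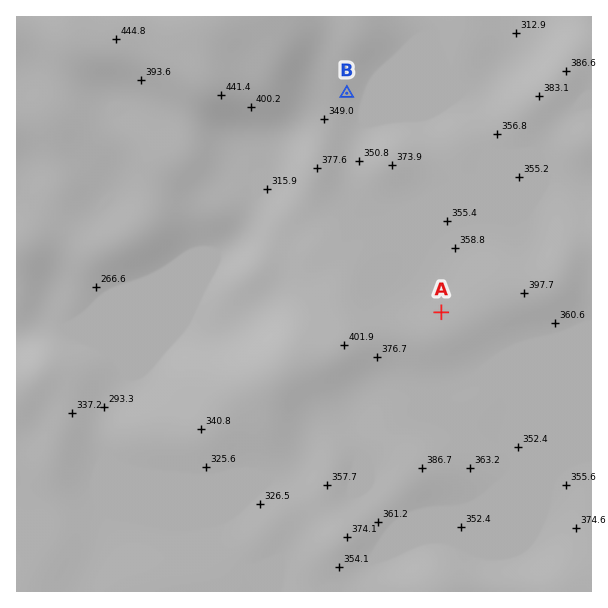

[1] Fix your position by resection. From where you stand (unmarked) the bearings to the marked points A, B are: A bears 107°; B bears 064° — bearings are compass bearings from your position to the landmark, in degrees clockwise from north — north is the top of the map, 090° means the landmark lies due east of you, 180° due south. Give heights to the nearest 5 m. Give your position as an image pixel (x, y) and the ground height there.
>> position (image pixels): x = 107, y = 210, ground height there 315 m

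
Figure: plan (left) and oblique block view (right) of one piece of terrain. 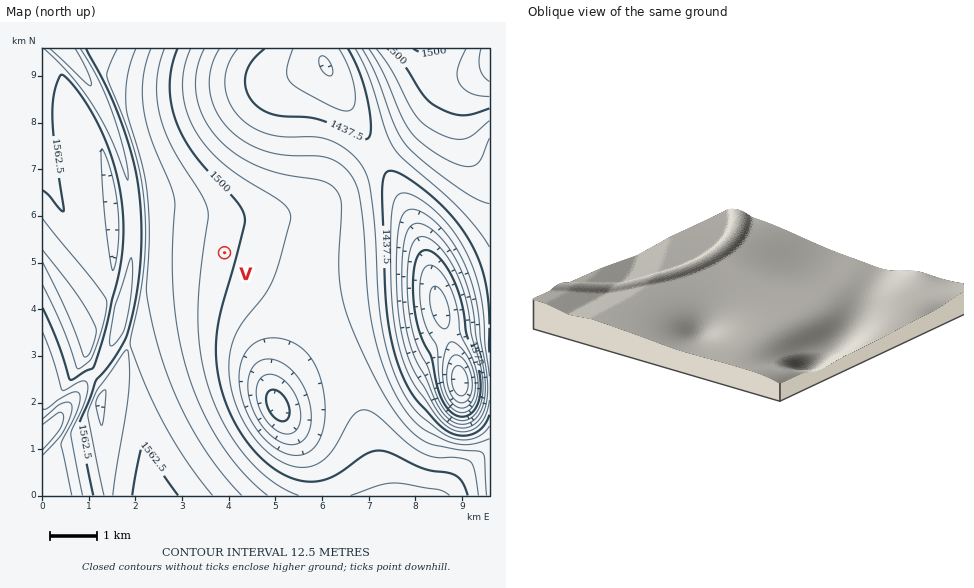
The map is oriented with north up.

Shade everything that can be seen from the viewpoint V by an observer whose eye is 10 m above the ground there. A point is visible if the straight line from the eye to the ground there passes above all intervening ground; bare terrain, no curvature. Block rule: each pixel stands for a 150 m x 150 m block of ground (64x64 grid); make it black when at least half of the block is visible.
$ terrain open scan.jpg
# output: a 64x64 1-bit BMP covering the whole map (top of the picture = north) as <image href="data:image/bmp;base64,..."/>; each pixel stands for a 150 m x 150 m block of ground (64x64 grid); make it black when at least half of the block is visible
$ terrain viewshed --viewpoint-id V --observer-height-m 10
<image width="64" height="64" href="data:image/bmp;base64,Qk0+AgAAAAAAAD4AAAAoAAAAQAAAAEAAAAABAAEAAAAAAAACAAATCwAAEwsAAAIAAAAAAAAA////AAAAAAAYAf//////4BgB///////gGAH///////AYAf//////8BAB///////4MAH///////wwAf///////hAD////////EAP//////4cwA//////4ATgD//8f/+ABOAP//g//wAA8A//8D/+AABwD//wP/4AADgP/+A//AAAGA//4D/8AAAAD//AP/gAAAAf/8B/+AAAAB//wH/wAAAAn//A//AAAACf/4D/8AAAAH//gf/wAAQAf/+B/+AABAB//8P/4AAEAH//z//gAAQAf////+AABAA/////4AAEAD/////AAAQAP////8AABAA/////wAAEAD/////AAAwAH////8AADAAf////wAAMAB/////AAAwAH////8AAHAAf////wAAcAB////+AADwAH////4AAPAAf////gAB8AB////+AAHwAH////wAA/AAf/wf/AAH8AB/4AP8AAfwAH+AAPgAD/AAfwAAeAAf8AD+AAAwAD/wAPwAAAAAf+AA/AAAAAB/wAD4AAAAAP/AAfgAAAAB/8AB+AAAAAP/wAHwAAAAB//AA/AAAAAH/8AD8AAAAA//4AfwAAAAH//wB/AAAAAf//AH8AAAAB//8A/4AAAAP//wD/gAAAA///Af/AAAAD//8B/8AAAAf//wP/4AAAB/5/Af/gAAAP+D8D//AAAA/wHw=="/>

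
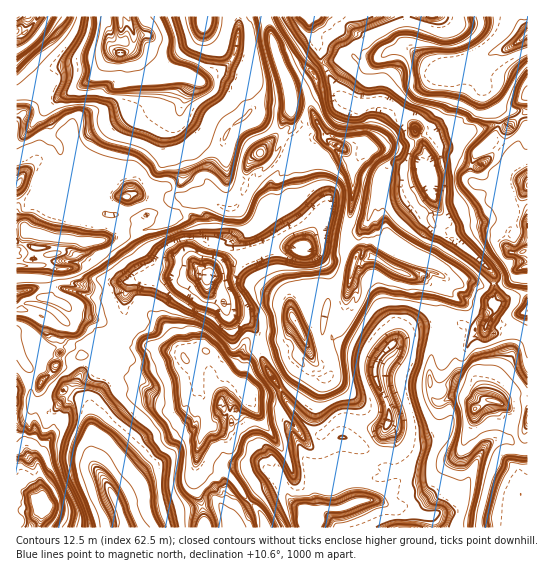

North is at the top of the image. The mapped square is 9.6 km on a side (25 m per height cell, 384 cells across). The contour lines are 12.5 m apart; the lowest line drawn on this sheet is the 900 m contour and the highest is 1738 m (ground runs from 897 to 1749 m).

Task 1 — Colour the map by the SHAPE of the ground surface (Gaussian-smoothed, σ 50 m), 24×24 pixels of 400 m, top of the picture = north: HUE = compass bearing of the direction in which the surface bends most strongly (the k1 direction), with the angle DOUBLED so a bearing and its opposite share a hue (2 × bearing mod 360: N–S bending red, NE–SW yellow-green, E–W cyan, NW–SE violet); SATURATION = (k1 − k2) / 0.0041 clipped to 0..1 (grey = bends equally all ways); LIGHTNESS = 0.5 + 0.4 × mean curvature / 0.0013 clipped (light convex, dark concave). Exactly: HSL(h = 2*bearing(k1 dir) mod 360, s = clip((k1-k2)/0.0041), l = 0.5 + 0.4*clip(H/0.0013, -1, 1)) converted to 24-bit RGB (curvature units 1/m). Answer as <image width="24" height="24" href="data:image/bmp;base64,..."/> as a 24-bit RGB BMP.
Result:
<image width="24" height="24" href="data:image/bmp;base64,Qk32BgAAAAAAADYAAAAoAAAAGAAAABgAAAABABgAAAAAAMAGAAATCwAAEwsAAAAAAAAAAAAAoSZh8+bQQ9PfRSClaiG5gdNGbyKwP91Nn+ViizGbWC5h0f7NvzxMIhIqGpEWbzPMtXrOXo0xf2UtJRwOxqs8Dh651s6jgoF6Orfg7vTXdouvmRubJQgrlMWKPBGJ5mNK0PCVIRc3dv+Y3uklgB1lqDXTW2TUJbsZGmkBnbpcaEZ40JbYe6ygG22y1pVahYF+Vraw2O99WSlgjCZgMqHMbkBgFZCZ79eNppVyjG/TEvsJvBhN7wwfK7TCf4F9g4CLgIKNfn6EMDRw0cqnjGdKE4l6adkvxZu/ysgr6mtDVxhkW12Pfk5zRcp7thuUKa0J+cFgSHxHz+cZgBBir/+fMBRSeHqGfoB6fJGMhH+rOUhs0Kps4obmDnOZUNk4jrIvVt+N1gyX5X2HDA4nJteeoSA8HX+8b+Kr8MloYLzcyzGRJf9LQAH/AB36WXxPhot8rsFoDhUnoyuCt9KCH02qwnlbY5SAaKttJVNlaqtx2TzgdV3QmieCf9HSZX3auCnTi7+RqhkQvhtrxPiyAAKBxgRb4MIYWIYod9JxIA9izCDFv9aSGSeG9LDDXNrbz9ZiVBOY9+h6MQwmnC9cdNOtVWeEyqMvzdkniYqBnynKsuLVxO7mNAAxQetozqfkmffMEl7XghqiNlPiY62NX1vXTbhJtGFJnsN+akVz7H1lXzzRbq+rfoWHSjRj1ctVm9hkf4l4ls6lOLP9MwAnaeKsjqlocpZ/2ed4DgQ9Vam6JyG3xKyAK3Nk5KTJmYywe8dEgXeAfGM1iIgjYoBpeoWALDqpe5zzw+buvL3jm+PRoQNqQhZkydWAu/h8Vkh+8ZdJXR2wCSojHJOB2ciif4h3IJlCuy8uyzRikSAdh9PW1MnmLZa1dH6DXX9jLZ0YMeUkjNthbyBWhwxAiwp+6bN7WPx6eW2A4ZWSFnapJ0OkGCtSrdF6goB5oMksJwPVmzU937jvi4CKjcS0pid3cJ2HfnrEmtzdQ990fj4WlhdVWg8/VeuFgfF1iDhtdHSDvnlQ5x+WqRVLFsAsjJIlu/c2qug2BR4uMf9+HDMAhncneHQOK5AewtIuEzgLuKMfVzsTHY47XgdozPX3OLjJ4IWrqJvZtJDS/4NpaymRuyLozO3/d6TakqHEjqrxaADF/skelablmKjs8lH/zSQi4+cYmhvRYt8tW5IcXgklD144R9YsWb4gS+8qLRwNcBEu/9mTjHz+ifr/lS0vh9PdcuLUMwAWwRY7scH/0HhibLTeqLHu2M38oEj/3WHf7yhcd0AnGs+EJc+W2LYpPbofq3gaDiQ+IaGWzPGD6A08a8aVYOzcozwZPQMgERHnn+ephSRQqeJsb0csYlMtbGI9e2ldg4Vjknmv17bkbkvpX1vpge58Plqy31vVKpZmGTBJ/OvPBi0j7/Y+lyRAizarxxmfTiyUp7yCPoqZOJNCfoB8gX99gX2CXi61xffYVGCJdn+Zi4OWfYuZuZCMhhiQVW4z3HCVBhkt//mqIk11ns5bQb1qFgIx405WXt1zf4d+uztU84bldnl/gn1/fIF9ZoFyoplBN9Paiim+yZPQKE+y32Nos0CIq4zWk0XcLBPU2P+oE2dhrdlDFa+KHxE4dt2V3cR1n3+QPbm+jH5XhHyFfoN8hqurh7HT3txPjS/Fmnq8VnY/ezc6HFDj+NPpSWR7g3iDhByDneZK8tDkNcH5FHjICi1eLdsg+GKNUKhaeYZ0DaqW0ZLOnZWFN7ksYp0pIsRmekkmG2ce1XuZk3mDG6Jh70EVpi0rPC5szP/og7Hv7aTH42+vNwA5jg64oNiHHy8H4eUjtmNQ7EDNI205pLruy4HuslbdfWZ9f4GGcoOQJcjHxpa8lneAHC9h98a/APXqgOYhOCgVf4wgXRQXlRQ1VbMXtaQV7O9BL8VUJ+rCdHZWuq94E1cILI8KvQwS2qQppjPQx3JVGxhc3GIOqIuEMCZc3vOiP+XofRajZCky5co7E1HOu2/rvNLqWZPUnsTO6qrED1QuGE8vkJx405M2HZKYVaK9q4C1g3NwdygefVQPB2IG2bRyOR1S2//MSqDWeACMpdnOxz55H3eIJeSnt7SZhoKPg36FnYh/1mB72Xl8G1w047I/Ga5CPFseKZE1qlqc3iXrvu53t+rcAG+WSyGx1v3Ojh+KF0Vg3Zq4KbzG5a/uZtnfhuPpgz/b4YHVoGGr93rH9anQllHXSOJTIFnEKZPIoiZYYSF1ZdxW7rC7MbfSHA/HTf9RzLxSFAtg0m6lMItAe0rKO9WQ2+NHrxyCVWsrZ0wL0at5MqZ0"/>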